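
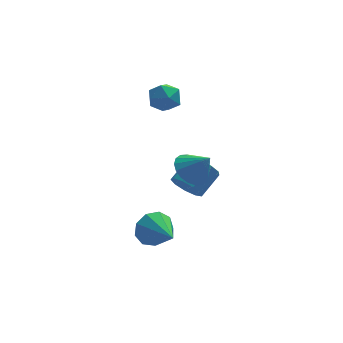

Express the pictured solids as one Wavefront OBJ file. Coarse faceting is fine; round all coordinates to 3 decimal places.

v -0.398 -3.167 0.484
v 0.041 -3.893 -0.168
v 0.438 -3.713 1.656
v 0.338 -3.522 -0.207
v 0.488 -3.082 -0.109
v 0.464 -2.658 0.106
v 0.268 -2.334 0.396
v -0.059 -2.176 0.704
v -0.454 -2.214 0.968
v -0.837 -2.441 1.136
v -1.134 -2.811 1.175
v -1.285 -3.252 1.077
v -1.26 -3.676 0.862
v -1.065 -3.999 0.572
v -0.737 -4.158 0.264
v -0.343 -4.12 0
v -1.698 2.454 2.911
v -1.072 2.718 2.164
v -0.868 1.062 3.116
v -0.242 1.326 2.369
v -0.225 1.831 3.243
v -0.739 2.691 3.117
v -1.201 1.089 2.163
v -1.715 1.949 2.037
v -0.766 1.874 1.702
v -0.162 2.332 2.369
v -1.778 1.448 2.911
v -1.174 1.906 3.578
v -2.282 -3.007 -3.922
v -1.941 -2.559 -2.977
v -1.598 -4.933 -3.258
v -2.654 -2.79 -2.91
v -3.193 -3.122 -3.317
v -3.306 -3.4 -4.007
v -2.94 -3.494 -4.657
v -2.266 -3.36 -4.964
v -1.6 -3.061 -4.783
v -1.253 -2.736 -4.199
v -1.388 -2.538 -3.486
v -0.211 -0.518 -2.771
v 0.531 -0.872 -3.305
v 1.612 0.064 -2.423
v 0.871 0.418 -1.889
v 0.286 -0.317 -3.592
v 1.367 0.618 -2.71
v -0.191 0.143 -3.495
v 0.89 1.078 -2.612
v -0.678 0.294 -3.059
v 0.403 1.23 -2.177
v -0.946 0.065 -2.489
v 0.135 1.001 -1.606
v -0.87 -0.436 -2.05
v 0.212 0.499 -1.168
v -0.485 -0.976 -1.949
v 0.596 -0.04 -1.067
v 0.028 -1.301 -2.233
v 1.109 -0.366 -1.35
v 0.429 -1.26 -2.768
v 1.51 -0.325 -1.886
f 2 1 4
f 2 4 3
f 4 1 5
f 4 5 3
f 5 1 6
f 5 6 3
f 6 1 7
f 6 7 3
f 7 1 8
f 7 8 3
f 8 1 9
f 8 9 3
f 9 1 10
f 9 10 3
f 10 1 11
f 10 11 3
f 11 1 12
f 11 12 3
f 12 1 13
f 12 13 3
f 13 1 14
f 13 14 3
f 14 1 15
f 14 15 3
f 15 1 16
f 15 16 3
f 16 1 2
f 16 2 3
f 17 28 22
f 17 22 18
f 17 18 24
f 17 24 27
f 17 27 28
f 18 22 26
f 22 28 21
f 28 27 19
f 27 24 23
f 24 18 25
f 20 26 21
f 20 21 19
f 20 19 23
f 20 23 25
f 20 25 26
f 21 26 22
f 19 21 28
f 23 19 27
f 25 23 24
f 26 25 18
f 30 29 32
f 30 32 31
f 32 29 33
f 32 33 31
f 33 29 34
f 33 34 31
f 34 29 35
f 34 35 31
f 35 29 36
f 35 36 31
f 36 29 37
f 36 37 31
f 37 29 38
f 37 38 31
f 38 29 39
f 38 39 31
f 39 29 30
f 39 30 31
f 41 40 44
f 41 44 42
f 42 44 45
f 42 45 43
f 44 40 46
f 44 46 45
f 45 46 47
f 45 47 43
f 46 40 48
f 46 48 47
f 47 48 49
f 47 49 43
f 48 40 50
f 48 50 49
f 49 50 51
f 49 51 43
f 50 40 52
f 50 52 51
f 51 52 53
f 51 53 43
f 52 40 54
f 52 54 53
f 53 54 55
f 53 55 43
f 54 40 56
f 54 56 55
f 55 56 57
f 55 57 43
f 56 40 58
f 56 58 57
f 57 58 59
f 57 59 43
f 58 40 41
f 58 41 59
f 59 41 42
f 59 42 43



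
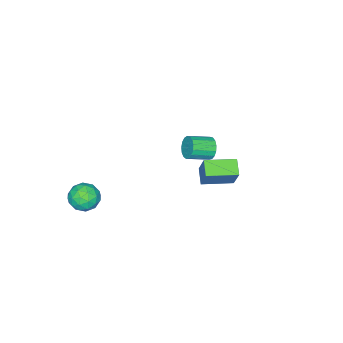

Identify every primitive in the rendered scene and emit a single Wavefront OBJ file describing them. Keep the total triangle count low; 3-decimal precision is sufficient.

v 3.298 -2.833 -3.215
v 3.776 -3.455 -2.649
v 2.524 -4.025 -3.871
v 3.002 -4.647 -3.305
v 2.351 -4.044 -2.919
v 2.829 -3.307 -2.514
v 3.471 -4.173 -4.006
v 3.949 -3.436 -3.601
v 3.883 -4.283 -3.138
v 3.191 -4.203 -2.466
v 3.109 -3.277 -4.054
v 2.417 -3.197 -3.382
v 3.605 -3.039 -2.874
v 2.695 -4.441 -3.646
v 2.313 -4.087 -3.419
v 2.594 -4.452 -3.086
v 3.048 -2.953 -2.795
v 3.33 -3.318 -2.462
v 2.492 -3.665 -2.621
v 2.97 -4.162 -4.058
v 3.252 -4.527 -3.725
v 3.706 -3.028 -3.434
v 3.987 -3.393 -3.101
v 3.808 -3.815 -3.899
v 3.949 -3.891 -2.829
v 3.494 -4.592 -3.215
v 3.769 -4.313 -3.627
v 4.05 -3.88 -3.389
v 3.542 -3.845 -2.434
v 3.087 -4.545 -2.82
v 2.705 -4.191 -2.593
v 2.986 -3.758 -2.355
v 3.605 -4.331 -2.722
v 3.213 -2.935 -3.7
v 2.758 -3.635 -4.086
v 3.314 -3.722 -4.165
v 3.595 -3.289 -3.927
v 2.806 -2.888 -3.305
v 2.351 -3.589 -3.691
v 2.25 -3.6 -3.131
v 2.531 -3.167 -2.893
v 2.695 -3.149 -3.798
v 0.064 1.639 0.023
v 0.506 2.277 1.456
v -1.192 2.862 -0.134
v -0.749 3.5 1.299
v 0.729 2.26 -0.459
v 1.172 2.898 0.974
v -0.526 3.483 -0.616
v -0.084 4.121 0.817
v -4.502 -0.91 -3.133
v -4.091 -0.687 -3.733
v -2.987 -1.468 -3.266
v -3.398 -1.69 -2.667
v -4.02 -0.436 -3.48
v -2.916 -1.216 -3.014
v -4.059 -0.292 -3.148
v -2.955 -1.073 -2.682
v -4.199 -0.291 -2.813
v -3.096 -1.071 -2.346
v -4.409 -0.431 -2.551
v -3.306 -1.211 -2.084
v -4.64 -0.68 -2.422
v -3.537 -1.461 -1.955
v -4.84 -0.983 -2.456
v -3.736 -1.763 -1.99
v -4.962 -1.268 -2.646
v -3.858 -2.049 -2.179
v -4.978 -1.472 -2.947
v -3.875 -2.252 -2.48
v -4.886 -1.546 -3.291
v -3.782 -2.327 -2.824
v -4.705 -1.475 -3.598
v -3.602 -2.256 -3.132
v -4.478 -1.275 -3.8
v -3.375 -2.055 -3.333
v -4.256 -0.99 -3.848
v -3.153 -1.771 -3.381
f 1 38 17
f 38 12 41
f 17 41 6
f 38 41 17
f 1 17 13
f 17 6 18
f 13 18 2
f 17 18 13
f 1 13 22
f 13 2 23
f 22 23 8
f 13 23 22
f 1 22 34
f 22 8 37
f 34 37 11
f 22 37 34
f 1 34 38
f 34 11 42
f 38 42 12
f 34 42 38
f 2 18 29
f 18 6 32
f 29 32 10
f 18 32 29
f 6 41 19
f 41 12 40
f 19 40 5
f 41 40 19
f 12 42 39
f 42 11 35
f 39 35 3
f 42 35 39
f 11 37 36
f 37 8 24
f 36 24 7
f 37 24 36
f 8 23 28
f 23 2 25
f 28 25 9
f 23 25 28
f 4 30 16
f 30 10 31
f 16 31 5
f 30 31 16
f 4 16 14
f 16 5 15
f 14 15 3
f 16 15 14
f 4 14 21
f 14 3 20
f 21 20 7
f 14 20 21
f 4 21 26
f 21 7 27
f 26 27 9
f 21 27 26
f 4 26 30
f 26 9 33
f 30 33 10
f 26 33 30
f 5 31 19
f 31 10 32
f 19 32 6
f 31 32 19
f 3 15 39
f 15 5 40
f 39 40 12
f 15 40 39
f 7 20 36
f 20 3 35
f 36 35 11
f 20 35 36
f 9 27 28
f 27 7 24
f 28 24 8
f 27 24 28
f 10 33 29
f 33 9 25
f 29 25 2
f 33 25 29
f 44 46 43
f 47 44 43
f 43 46 45
f 45 47 43
f 44 50 46
f 48 44 47
f 48 50 44
f 46 50 45
f 49 47 45
f 45 50 49
f 49 48 47
f 50 48 49
f 52 51 55
f 52 55 53
f 53 55 56
f 53 56 54
f 55 51 57
f 55 57 56
f 56 57 58
f 56 58 54
f 57 51 59
f 57 59 58
f 58 59 60
f 58 60 54
f 59 51 61
f 59 61 60
f 60 61 62
f 60 62 54
f 61 51 63
f 61 63 62
f 62 63 64
f 62 64 54
f 63 51 65
f 63 65 64
f 64 65 66
f 64 66 54
f 65 51 67
f 65 67 66
f 66 67 68
f 66 68 54
f 67 51 69
f 67 69 68
f 68 69 70
f 68 70 54
f 69 51 71
f 69 71 70
f 70 71 72
f 70 72 54
f 71 51 73
f 71 73 72
f 72 73 74
f 72 74 54
f 73 51 75
f 73 75 74
f 74 75 76
f 74 76 54
f 75 51 77
f 75 77 76
f 76 77 78
f 76 78 54
f 77 51 52
f 77 52 78
f 78 52 53
f 78 53 54



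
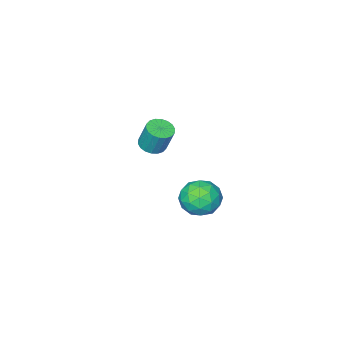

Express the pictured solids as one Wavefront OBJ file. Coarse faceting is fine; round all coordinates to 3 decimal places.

v -2.233 -3.008 -3.062
v -1.672 -3.286 -2.927
v -1.727 -2.79 -1.683
v -2.287 -2.512 -1.818
v -1.594 -3.03 -3.025
v -1.649 -2.534 -1.781
v -1.643 -2.77 -3.131
v -1.697 -2.274 -1.887
v -1.808 -2.557 -3.223
v -1.862 -2.061 -1.979
v -2.057 -2.434 -3.283
v -2.112 -1.938 -2.04
v -2.342 -2.424 -3.3
v -2.396 -1.928 -2.056
v -2.604 -2.53 -3.269
v -2.659 -2.034 -2.025
v -2.793 -2.73 -3.197
v -2.848 -2.234 -1.953
v -2.871 -2.986 -3.099
v -2.926 -2.49 -1.855
v -2.823 -3.246 -2.993
v -2.877 -2.75 -1.749
v -2.658 -3.459 -2.901
v -2.712 -2.963 -1.657
v -2.408 -3.582 -2.84
v -2.463 -3.086 -1.597
v -2.124 -3.592 -2.824
v -2.178 -3.096 -1.58
v -1.861 -3.486 -2.855
v -1.916 -2.99 -1.611
v -1.047 2.181 -2.641
v -0.546 2.772 -3.166
v 0.066 2.148 -1.614
v 0.567 2.739 -2.139
v -0.211 3.037 -1.713
v -0.899 3.057 -2.347
v 0.419 1.863 -2.433
v -0.269 1.883 -3.067
v 0.36 2.575 -3.037
v -0.029 3.301 -2.592
v -0.451 1.619 -2.188
v -0.84 2.345 -1.743
v -0.894 2.479 -2.993
v 0.414 2.441 -1.787
v -0.043 2.616 -1.536
v 0.251 2.963 -1.844
v -1.101 2.647 -2.512
v -0.807 2.994 -2.821
v -0.61 3.15 -1.967
v 0.327 1.926 -1.959
v 0.621 2.273 -2.268
v -0.731 1.957 -2.936
v -0.437 2.304 -3.244
v 0.13 1.77 -2.813
v -0.067 2.711 -3.226
v 0.587 2.692 -2.623
v 0.5 2.177 -2.795
v 0.096 2.189 -3.168
v -0.295 3.138 -2.964
v 0.359 3.118 -2.361
v -0.099 3.293 -2.111
v -0.503 3.305 -2.483
v 0.237 3.022 -2.889
v -0.839 1.802 -2.419
v -0.185 1.782 -1.816
v 0.023 1.615 -2.297
v -0.381 1.627 -2.669
v -1.067 2.228 -2.157
v -0.413 2.209 -1.554
v -0.576 2.731 -1.612
v -0.98 2.743 -1.985
v -0.717 1.898 -1.891
f 2 1 5
f 2 5 3
f 3 5 6
f 3 6 4
f 5 1 7
f 5 7 6
f 6 7 8
f 6 8 4
f 7 1 9
f 7 9 8
f 8 9 10
f 8 10 4
f 9 1 11
f 9 11 10
f 10 11 12
f 10 12 4
f 11 1 13
f 11 13 12
f 12 13 14
f 12 14 4
f 13 1 15
f 13 15 14
f 14 15 16
f 14 16 4
f 15 1 17
f 15 17 16
f 16 17 18
f 16 18 4
f 17 1 19
f 17 19 18
f 18 19 20
f 18 20 4
f 19 1 21
f 19 21 20
f 20 21 22
f 20 22 4
f 21 1 23
f 21 23 22
f 22 23 24
f 22 24 4
f 23 1 25
f 23 25 24
f 24 25 26
f 24 26 4
f 25 1 27
f 25 27 26
f 26 27 28
f 26 28 4
f 27 1 29
f 27 29 28
f 28 29 30
f 28 30 4
f 29 1 2
f 29 2 30
f 30 2 3
f 30 3 4
f 31 68 47
f 68 42 71
f 47 71 36
f 68 71 47
f 31 47 43
f 47 36 48
f 43 48 32
f 47 48 43
f 31 43 52
f 43 32 53
f 52 53 38
f 43 53 52
f 31 52 64
f 52 38 67
f 64 67 41
f 52 67 64
f 31 64 68
f 64 41 72
f 68 72 42
f 64 72 68
f 32 48 59
f 48 36 62
f 59 62 40
f 48 62 59
f 36 71 49
f 71 42 70
f 49 70 35
f 71 70 49
f 42 72 69
f 72 41 65
f 69 65 33
f 72 65 69
f 41 67 66
f 67 38 54
f 66 54 37
f 67 54 66
f 38 53 58
f 53 32 55
f 58 55 39
f 53 55 58
f 34 60 46
f 60 40 61
f 46 61 35
f 60 61 46
f 34 46 44
f 46 35 45
f 44 45 33
f 46 45 44
f 34 44 51
f 44 33 50
f 51 50 37
f 44 50 51
f 34 51 56
f 51 37 57
f 56 57 39
f 51 57 56
f 34 56 60
f 56 39 63
f 60 63 40
f 56 63 60
f 35 61 49
f 61 40 62
f 49 62 36
f 61 62 49
f 33 45 69
f 45 35 70
f 69 70 42
f 45 70 69
f 37 50 66
f 50 33 65
f 66 65 41
f 50 65 66
f 39 57 58
f 57 37 54
f 58 54 38
f 57 54 58
f 40 63 59
f 63 39 55
f 59 55 32
f 63 55 59



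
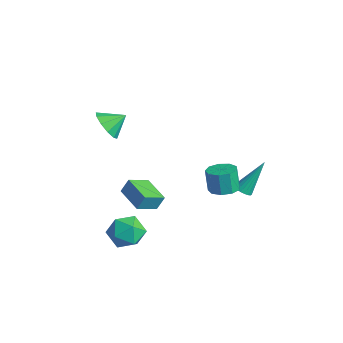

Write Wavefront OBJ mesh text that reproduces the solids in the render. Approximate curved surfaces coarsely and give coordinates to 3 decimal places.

v 2.27 2.92 -1.887
v 2.772 3.066 -2.024
v 2.37 4.18 -0.173
v 2.648 3.221 -2.13
v 2.459 3.323 -2.194
v 2.237 3.356 -2.205
v 2.021 3.313 -2.162
v 1.848 3.203 -2.07
v 1.748 3.043 -1.948
v 1.738 2.863 -1.815
v 1.821 2.692 -1.694
v 1.981 2.561 -1.607
v 2.191 2.492 -1.568
v 2.415 2.497 -1.585
v 2.614 2.575 -1.654
v 2.753 2.713 -1.763
v 2.809 2.887 -1.894
v 1.54 -2.94 -3.964
v 2.165 -3.476 -3.261
v 0.155 -3.184 -2.919
v 0.78 -3.72 -2.216
v 0.911 -2.654 -2.354
v 1.767 -2.503 -2.999
v 0.553 -4.157 -3.181
v 1.409 -4.006 -3.826
v 1.555 -4.228 -2.776
v 1.776 -3.299 -2.265
v 0.544 -3.361 -3.915
v 0.765 -2.432 -3.404
v -1.668 -1.909 -2.524
v -1.536 -1.507 -1.718
v -1.715 -0.698 -3.119
v -1.584 -0.297 -2.313
v -0.016 -1.963 -2.767
v 0.115 -1.562 -1.961
v -0.064 -0.753 -3.362
v 0.068 -0.351 -2.556
v -1.146 -2.97 3.384
v -0.515 -2.753 2.708
v -0.814 -2.03 3.996
v -1.022 -2.488 2.575
v -1.576 -2.406 2.751
v -1.966 -2.54 3.169
v -2.043 -2.839 3.669
v -1.777 -3.187 4.06
v -1.271 -3.452 4.193
v -0.717 -3.534 4.017
v -0.327 -3.4 3.599
v -0.25 -3.102 3.099
v 2.497 1.631 -1.053
v 3.14 2.115 -0.897
v 2.806 2.153 0.369
v 2.163 1.669 0.213
v 2.692 2.427 -1.025
v 2.358 2.465 0.241
v 2.153 2.367 -1.166
v 1.818 2.404 0.1
v 1.774 1.962 -1.254
v 1.44 1.999 0.012
v 1.734 1.403 -1.248
v 1.4 1.44 0.018
v 2.051 0.95 -1.151
v 1.717 0.987 0.115
v 2.577 0.817 -1.008
v 2.242 0.854 0.258
v 3.065 1.064 -0.886
v 2.731 1.101 0.38
v 3.288 1.577 -0.843
v 2.954 1.614 0.423
f 2 1 4
f 2 4 3
f 4 1 5
f 4 5 3
f 5 1 6
f 5 6 3
f 6 1 7
f 6 7 3
f 7 1 8
f 7 8 3
f 8 1 9
f 8 9 3
f 9 1 10
f 9 10 3
f 10 1 11
f 10 11 3
f 11 1 12
f 11 12 3
f 12 1 13
f 12 13 3
f 13 1 14
f 13 14 3
f 14 1 15
f 14 15 3
f 15 1 16
f 15 16 3
f 16 1 17
f 16 17 3
f 17 1 2
f 17 2 3
f 18 29 23
f 18 23 19
f 18 19 25
f 18 25 28
f 18 28 29
f 19 23 27
f 23 29 22
f 29 28 20
f 28 25 24
f 25 19 26
f 21 27 22
f 21 22 20
f 21 20 24
f 21 24 26
f 21 26 27
f 22 27 23
f 20 22 29
f 24 20 28
f 26 24 25
f 27 26 19
f 31 33 30
f 34 31 30
f 30 33 32
f 32 34 30
f 31 37 33
f 35 31 34
f 35 37 31
f 33 37 32
f 36 34 32
f 32 37 36
f 36 35 34
f 37 35 36
f 39 38 41
f 39 41 40
f 41 38 42
f 41 42 40
f 42 38 43
f 42 43 40
f 43 38 44
f 43 44 40
f 44 38 45
f 44 45 40
f 45 38 46
f 45 46 40
f 46 38 47
f 46 47 40
f 47 38 48
f 47 48 40
f 48 38 49
f 48 49 40
f 49 38 39
f 49 39 40
f 51 50 54
f 51 54 52
f 52 54 55
f 52 55 53
f 54 50 56
f 54 56 55
f 55 56 57
f 55 57 53
f 56 50 58
f 56 58 57
f 57 58 59
f 57 59 53
f 58 50 60
f 58 60 59
f 59 60 61
f 59 61 53
f 60 50 62
f 60 62 61
f 61 62 63
f 61 63 53
f 62 50 64
f 62 64 63
f 63 64 65
f 63 65 53
f 64 50 66
f 64 66 65
f 65 66 67
f 65 67 53
f 66 50 68
f 66 68 67
f 67 68 69
f 67 69 53
f 68 50 51
f 68 51 69
f 69 51 52
f 69 52 53



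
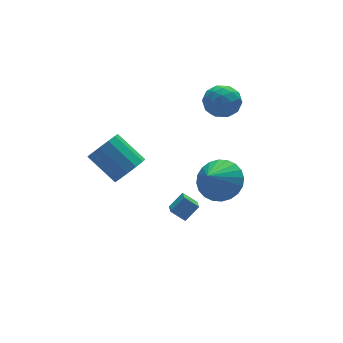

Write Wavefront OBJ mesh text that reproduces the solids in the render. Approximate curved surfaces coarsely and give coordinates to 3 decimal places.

v -1.325 1.639 1.008
v -0.744 2.187 0.717
v -1.395 3.409 1.72
v -1.975 2.861 2.012
v -1.123 2.224 0.426
v -1.774 3.447 1.429
v -1.566 2.076 0.32
v -2.216 3.298 1.324
v -1.932 1.788 0.433
v -2.583 3.01 1.436
v -2.105 1.453 0.728
v -2.756 2.676 1.731
v -2.031 1.178 1.112
v -2.682 2.4 2.116
v -1.732 1.048 1.464
v -2.383 2.27 2.467
v -1.304 1.106 1.67
v -1.955 2.328 2.674
v -0.883 1.334 1.667
v -1.533 2.556 2.67
v -0.601 1.658 1.454
v -1.252 2.88 2.458
v -0.55 1.976 1.1
v -1.2 3.198 2.104
v 2.339 0.524 -0.273
v 3.12 -0.121 0.07
v 1.401 -0.024 0.833
v 3.191 0.221 0.299
v 3.131 0.609 0.441
v 2.951 0.984 0.474
v 2.678 1.289 0.394
v 2.353 1.478 0.212
v 2.026 1.521 -0.044
v 1.746 1.413 -0.334
v 1.557 1.169 -0.616
v 1.487 0.828 -0.845
v 1.546 0.44 -0.987
v 1.726 0.064 -1.02
v 2 -0.241 -0.94
v 2.325 -0.429 -0.758
v 2.652 -0.473 -0.502
v 2.931 -0.365 -0.212
v 3.371 3.107 3.583
v 3.805 3 2.809
v 3.035 1.7 3.591
v 3.469 1.593 2.817
v 3.926 1.772 3.564
v 4.133 2.641 3.559
v 2.707 2.059 2.841
v 2.914 2.928 2.836
v 3.394 2.352 2.35
v 4.148 2.174 2.797
v 2.692 2.526 3.603
v 3.446 2.348 4.05
v 3.617 3.177 3.196
v 3.223 1.523 3.204
v 3.491 1.628 3.643
v 3.746 1.565 3.189
v 3.81 2.966 3.637
v 4.065 2.903 3.182
v 4.136 2.181 3.625
v 2.775 1.797 3.218
v 3.03 1.734 2.763
v 3.094 3.135 3.211
v 3.349 3.072 2.757
v 2.704 2.519 2.775
v 3.631 2.733 2.471
v 3.434 1.906 2.475
v 2.986 2.18 2.489
v 3.108 2.691 2.487
v 4.074 2.628 2.734
v 3.877 1.802 2.738
v 4.145 1.907 3.177
v 4.267 2.418 3.175
v 3.833 2.248 2.464
v 2.963 2.898 3.662
v 2.766 2.072 3.666
v 2.573 2.282 3.225
v 2.695 2.793 3.223
v 3.406 2.794 3.925
v 3.209 1.967 3.929
v 3.732 2.009 3.913
v 3.854 2.52 3.911
v 3.007 2.452 3.936
v 0.86 0.847 -2.648
v 0.38 1.284 -2.163
v 1.147 1.529 -2.978
v 0.667 1.965 -2.493
v 1.533 0.875 -2.007
v 1.053 1.311 -1.522
v 1.82 1.556 -2.337
v 1.34 1.993 -1.852
f 2 1 5
f 2 5 3
f 3 5 6
f 3 6 4
f 5 1 7
f 5 7 6
f 6 7 8
f 6 8 4
f 7 1 9
f 7 9 8
f 8 9 10
f 8 10 4
f 9 1 11
f 9 11 10
f 10 11 12
f 10 12 4
f 11 1 13
f 11 13 12
f 12 13 14
f 12 14 4
f 13 1 15
f 13 15 14
f 14 15 16
f 14 16 4
f 15 1 17
f 15 17 16
f 16 17 18
f 16 18 4
f 17 1 19
f 17 19 18
f 18 19 20
f 18 20 4
f 19 1 21
f 19 21 20
f 20 21 22
f 20 22 4
f 21 1 23
f 21 23 22
f 22 23 24
f 22 24 4
f 23 1 2
f 23 2 24
f 24 2 3
f 24 3 4
f 26 25 28
f 26 28 27
f 28 25 29
f 28 29 27
f 29 25 30
f 29 30 27
f 30 25 31
f 30 31 27
f 31 25 32
f 31 32 27
f 32 25 33
f 32 33 27
f 33 25 34
f 33 34 27
f 34 25 35
f 34 35 27
f 35 25 36
f 35 36 27
f 36 25 37
f 36 37 27
f 37 25 38
f 37 38 27
f 38 25 39
f 38 39 27
f 39 25 40
f 39 40 27
f 40 25 41
f 40 41 27
f 41 25 42
f 41 42 27
f 42 25 26
f 42 26 27
f 43 80 59
f 80 54 83
f 59 83 48
f 80 83 59
f 43 59 55
f 59 48 60
f 55 60 44
f 59 60 55
f 43 55 64
f 55 44 65
f 64 65 50
f 55 65 64
f 43 64 76
f 64 50 79
f 76 79 53
f 64 79 76
f 43 76 80
f 76 53 84
f 80 84 54
f 76 84 80
f 44 60 71
f 60 48 74
f 71 74 52
f 60 74 71
f 48 83 61
f 83 54 82
f 61 82 47
f 83 82 61
f 54 84 81
f 84 53 77
f 81 77 45
f 84 77 81
f 53 79 78
f 79 50 66
f 78 66 49
f 79 66 78
f 50 65 70
f 65 44 67
f 70 67 51
f 65 67 70
f 46 72 58
f 72 52 73
f 58 73 47
f 72 73 58
f 46 58 56
f 58 47 57
f 56 57 45
f 58 57 56
f 46 56 63
f 56 45 62
f 63 62 49
f 56 62 63
f 46 63 68
f 63 49 69
f 68 69 51
f 63 69 68
f 46 68 72
f 68 51 75
f 72 75 52
f 68 75 72
f 47 73 61
f 73 52 74
f 61 74 48
f 73 74 61
f 45 57 81
f 57 47 82
f 81 82 54
f 57 82 81
f 49 62 78
f 62 45 77
f 78 77 53
f 62 77 78
f 51 69 70
f 69 49 66
f 70 66 50
f 69 66 70
f 52 75 71
f 75 51 67
f 71 67 44
f 75 67 71
f 86 88 85
f 89 86 85
f 85 88 87
f 87 89 85
f 86 92 88
f 90 86 89
f 90 92 86
f 88 92 87
f 91 89 87
f 87 92 91
f 91 90 89
f 92 90 91



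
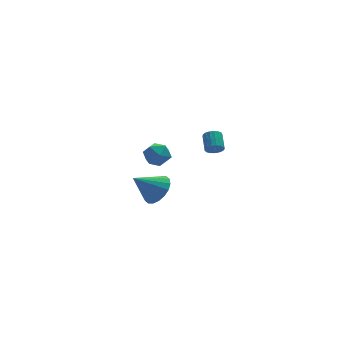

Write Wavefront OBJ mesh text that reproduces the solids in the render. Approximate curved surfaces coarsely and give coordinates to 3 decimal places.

v 2.243 -3.421 3.143
v 2.723 -3.383 2.921
v 2.897 -2.46 3.456
v 2.417 -2.499 3.677
v 2.571 -3.26 2.759
v 2.745 -2.338 3.293
v 2.344 -3.174 2.684
v 2.518 -2.252 3.219
v 2.094 -3.145 2.715
v 2.268 -2.223 3.25
v 1.878 -3.179 2.844
v 2.052 -2.257 3.379
v 1.746 -3.269 3.041
v 1.919 -2.347 3.576
v 1.728 -3.393 3.261
v 1.901 -2.471 3.796
v 1.827 -3.524 3.455
v 2.001 -2.602 3.989
v 2.022 -3.631 3.576
v 2.196 -2.709 4.111
v 2.268 -3.69 3.598
v 2.442 -2.768 4.133
v 2.508 -3.688 3.516
v 2.682 -2.766 4.051
v 2.687 -3.624 3.349
v 2.861 -2.702 3.883
v 2.765 -3.514 3.134
v 2.938 -2.592 3.668
v 1.123 3.535 -4.288
v 1.749 3.014 -3.564
v -0.303 3.565 -3.032
v 1.842 3.481 -3.47
v 1.792 3.958 -3.538
v 1.609 4.352 -3.755
v 1.33 4.584 -4.077
v 1.01 4.609 -4.441
v 0.713 4.42 -4.774
v 0.496 4.057 -5.011
v 0.404 3.59 -5.105
v 0.454 3.112 -5.037
v 0.636 2.718 -4.821
v 0.915 2.486 -4.499
v 1.235 2.462 -4.135
v 1.533 2.65 -3.801
v 0.541 4.417 -1.516
v 1.304 4.668 -1.953
v 1.176 3.132 -1.147
v 1.939 3.383 -1.584
v 1.692 3.808 -0.812
v 1.3 4.603 -1.041
v 1.18 3.197 -2.059
v 0.788 3.992 -2.288
v 1.699 3.914 -2.289
v 2.016 4.292 -1.518
v 0.464 3.508 -1.582
v 0.781 3.886 -0.811
f 2 1 5
f 2 5 3
f 3 5 6
f 3 6 4
f 5 1 7
f 5 7 6
f 6 7 8
f 6 8 4
f 7 1 9
f 7 9 8
f 8 9 10
f 8 10 4
f 9 1 11
f 9 11 10
f 10 11 12
f 10 12 4
f 11 1 13
f 11 13 12
f 12 13 14
f 12 14 4
f 13 1 15
f 13 15 14
f 14 15 16
f 14 16 4
f 15 1 17
f 15 17 16
f 16 17 18
f 16 18 4
f 17 1 19
f 17 19 18
f 18 19 20
f 18 20 4
f 19 1 21
f 19 21 20
f 20 21 22
f 20 22 4
f 21 1 23
f 21 23 22
f 22 23 24
f 22 24 4
f 23 1 25
f 23 25 24
f 24 25 26
f 24 26 4
f 25 1 27
f 25 27 26
f 26 27 28
f 26 28 4
f 27 1 2
f 27 2 28
f 28 2 3
f 28 3 4
f 30 29 32
f 30 32 31
f 32 29 33
f 32 33 31
f 33 29 34
f 33 34 31
f 34 29 35
f 34 35 31
f 35 29 36
f 35 36 31
f 36 29 37
f 36 37 31
f 37 29 38
f 37 38 31
f 38 29 39
f 38 39 31
f 39 29 40
f 39 40 31
f 40 29 41
f 40 41 31
f 41 29 42
f 41 42 31
f 42 29 43
f 42 43 31
f 43 29 44
f 43 44 31
f 44 29 30
f 44 30 31
f 45 56 50
f 45 50 46
f 45 46 52
f 45 52 55
f 45 55 56
f 46 50 54
f 50 56 49
f 56 55 47
f 55 52 51
f 52 46 53
f 48 54 49
f 48 49 47
f 48 47 51
f 48 51 53
f 48 53 54
f 49 54 50
f 47 49 56
f 51 47 55
f 53 51 52
f 54 53 46



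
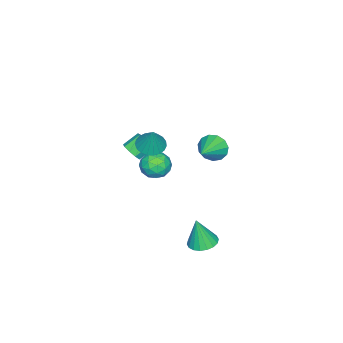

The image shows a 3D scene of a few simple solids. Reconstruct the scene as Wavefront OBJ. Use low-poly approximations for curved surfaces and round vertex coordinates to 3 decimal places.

v 0.565 4.129 -4.212
v 1.382 4.027 -4.32
v 0.755 3.831 -2.488
v 1.352 4.389 -4.254
v 1.166 4.7 -4.18
v 0.862 4.897 -4.112
v 0.498 4.943 -4.064
v 0.148 4.827 -4.046
v -0.12 4.573 -4.06
v -0.252 4.231 -4.105
v -0.222 3.868 -4.17
v -0.036 3.558 -4.244
v 0.268 3.36 -4.312
v 0.632 3.315 -4.36
v 0.982 3.431 -4.379
v 1.25 3.685 -4.364
v 0.502 -0.008 1.294
v 0.787 -0.261 1.808
v 0.123 0.235 2.42
v -0.162 0.488 1.906
v 0.976 0.12 1.704
v 0.313 0.616 2.316
v 0.943 0.441 1.408
v 0.28 0.937 2.02
v 0.704 0.552 1.059
v 0.041 1.048 1.671
v 0.37 0.401 0.82
v -0.293 0.897 1.432
v 0.098 0.058 0.802
v -0.566 0.555 1.414
v 0.014 -0.315 1.015
v -0.649 0.181 1.627
v 0.159 -0.545 1.358
v -0.504 -0.048 1.97
v 0.464 -0.524 1.672
v -0.199 -0.027 2.283
v 1.171 1.482 2.883
v 1.823 1.049 2.779
v 1.649 1.878 4.237
v 1.916 1.342 2.661
v 1.88 1.658 2.581
v 1.721 1.944 2.554
v 1.467 2.151 2.583
v 1.162 2.241 2.664
v 0.858 2.201 2.783
v 0.609 2.036 2.919
v 0.457 1.776 3.049
v 0.428 1.464 3.15
v 0.528 1.156 3.205
v 0.738 0.904 3.204
v 1.024 0.753 3.147
v 1.335 0.727 3.045
v 1.618 0.832 2.915
v -2.235 0.371 -2.244
v -1.806 -0.252 -1.712
v -3.474 -0.468 -2.228
v -3.045 -1.091 -1.696
v -3.259 -0.259 -1.353
v -2.493 0.26 -1.363
v -2.787 -0.98 -2.577
v -2.021 -0.461 -2.587
v -2.147 -1.087 -1.918
v -2.439 -0.642 -1.161
v -2.841 -0.078 -2.779
v -3.133 0.367 -2.022
v -1.911 0.133 -1.979
v -3.369 -0.853 -1.961
v -3.494 -0.364 -1.759
v -3.242 -0.731 -1.446
v -2.315 0.434 -1.774
v -2.063 0.068 -1.461
v -2.918 0.064 -1.25
v -3.217 -0.788 -2.479
v -2.965 -1.154 -2.166
v -2.038 0.011 -2.494
v -1.786 -0.356 -2.181
v -2.362 -0.784 -2.69
v -1.86 -0.724 -1.787
v -2.588 -1.217 -1.778
v -2.437 -1.152 -2.296
v -1.986 -0.847 -2.302
v -2.031 -0.462 -1.343
v -2.76 -0.956 -1.333
v -2.886 -0.466 -1.132
v -2.435 -0.161 -1.137
v -2.232 -0.953 -1.464
v -2.52 0.236 -2.607
v -3.249 -0.258 -2.597
v -2.845 -0.559 -2.803
v -2.394 -0.254 -2.808
v -2.692 0.497 -2.162
v -3.42 0.004 -2.153
v -3.294 0.127 -1.638
v -2.843 0.432 -1.644
v -3.048 0.233 -2.476
v -2.637 3.045 0.625
v -2.333 2.707 -0.106
v -1.023 3.175 1.235
v -2.346 3.187 -0.172
v -2.452 3.621 0.014
v -2.616 3.873 0.394
v -2.787 3.862 0.847
v -2.91 3.592 1.23
v -2.946 3.147 1.42
v -2.884 2.671 1.358
v -2.744 2.313 1.063
v -2.569 2.188 0.629
v -2.416 2.335 0.193
f 2 1 4
f 2 4 3
f 4 1 5
f 4 5 3
f 5 1 6
f 5 6 3
f 6 1 7
f 6 7 3
f 7 1 8
f 7 8 3
f 8 1 9
f 8 9 3
f 9 1 10
f 9 10 3
f 10 1 11
f 10 11 3
f 11 1 12
f 11 12 3
f 12 1 13
f 12 13 3
f 13 1 14
f 13 14 3
f 14 1 15
f 14 15 3
f 15 1 16
f 15 16 3
f 16 1 2
f 16 2 3
f 18 17 21
f 18 21 19
f 19 21 22
f 19 22 20
f 21 17 23
f 21 23 22
f 22 23 24
f 22 24 20
f 23 17 25
f 23 25 24
f 24 25 26
f 24 26 20
f 25 17 27
f 25 27 26
f 26 27 28
f 26 28 20
f 27 17 29
f 27 29 28
f 28 29 30
f 28 30 20
f 29 17 31
f 29 31 30
f 30 31 32
f 30 32 20
f 31 17 33
f 31 33 32
f 32 33 34
f 32 34 20
f 33 17 35
f 33 35 34
f 34 35 36
f 34 36 20
f 35 17 18
f 35 18 36
f 36 18 19
f 36 19 20
f 38 37 40
f 38 40 39
f 40 37 41
f 40 41 39
f 41 37 42
f 41 42 39
f 42 37 43
f 42 43 39
f 43 37 44
f 43 44 39
f 44 37 45
f 44 45 39
f 45 37 46
f 45 46 39
f 46 37 47
f 46 47 39
f 47 37 48
f 47 48 39
f 48 37 49
f 48 49 39
f 49 37 50
f 49 50 39
f 50 37 51
f 50 51 39
f 51 37 52
f 51 52 39
f 52 37 53
f 52 53 39
f 53 37 38
f 53 38 39
f 54 91 70
f 91 65 94
f 70 94 59
f 91 94 70
f 54 70 66
f 70 59 71
f 66 71 55
f 70 71 66
f 54 66 75
f 66 55 76
f 75 76 61
f 66 76 75
f 54 75 87
f 75 61 90
f 87 90 64
f 75 90 87
f 54 87 91
f 87 64 95
f 91 95 65
f 87 95 91
f 55 71 82
f 71 59 85
f 82 85 63
f 71 85 82
f 59 94 72
f 94 65 93
f 72 93 58
f 94 93 72
f 65 95 92
f 95 64 88
f 92 88 56
f 95 88 92
f 64 90 89
f 90 61 77
f 89 77 60
f 90 77 89
f 61 76 81
f 76 55 78
f 81 78 62
f 76 78 81
f 57 83 69
f 83 63 84
f 69 84 58
f 83 84 69
f 57 69 67
f 69 58 68
f 67 68 56
f 69 68 67
f 57 67 74
f 67 56 73
f 74 73 60
f 67 73 74
f 57 74 79
f 74 60 80
f 79 80 62
f 74 80 79
f 57 79 83
f 79 62 86
f 83 86 63
f 79 86 83
f 58 84 72
f 84 63 85
f 72 85 59
f 84 85 72
f 56 68 92
f 68 58 93
f 92 93 65
f 68 93 92
f 60 73 89
f 73 56 88
f 89 88 64
f 73 88 89
f 62 80 81
f 80 60 77
f 81 77 61
f 80 77 81
f 63 86 82
f 86 62 78
f 82 78 55
f 86 78 82
f 97 96 99
f 97 99 98
f 99 96 100
f 99 100 98
f 100 96 101
f 100 101 98
f 101 96 102
f 101 102 98
f 102 96 103
f 102 103 98
f 103 96 104
f 103 104 98
f 104 96 105
f 104 105 98
f 105 96 106
f 105 106 98
f 106 96 107
f 106 107 98
f 107 96 108
f 107 108 98
f 108 96 97
f 108 97 98



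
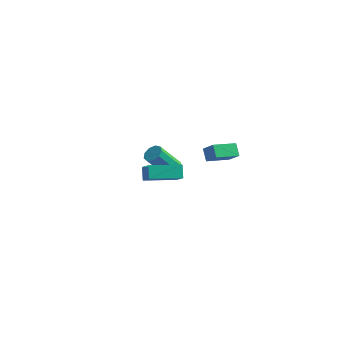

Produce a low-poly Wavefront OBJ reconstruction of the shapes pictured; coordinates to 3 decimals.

v 0.449 3.378 -3.969
v 0.776 3.769 -3.634
v -0.222 3.233 -2.035
v -0.549 2.842 -2.371
v 0.436 3.959 -3.783
v -0.563 3.423 -2.184
v 0.102 3.877 -4.019
v -0.897 3.341 -2.42
v -0.07 3.562 -4.232
v -1.068 3.026 -2.633
v 0.002 3.16 -4.322
v -0.997 2.624 -2.723
v 0.283 2.861 -4.247
v -0.716 2.325 -2.648
v 0.641 2.804 -4.042
v -0.357 2.268 -2.443
v 0.91 3.015 -3.803
v -0.088 2.479 -2.204
v 0.964 3.396 -3.642
v -0.035 2.86 -2.043
v 3.051 2.894 -1.896
v 2.709 3.472 -1.375
v 2.41 3.164 -2.615
v 2.068 3.742 -2.094
v 4.072 3.958 -2.406
v 3.73 4.536 -1.885
v 3.431 4.228 -3.125
v 3.089 4.806 -2.604
v 0.838 -3.487 1.131
v 1.368 -4.114 1.951
v 0.634 -2.925 1.692
v 1.164 -3.551 2.512
v 2.376 -2.609 0.808
v 2.906 -3.235 1.628
v 2.172 -2.046 1.369
v 2.702 -2.673 2.189
f 2 1 5
f 2 5 3
f 3 5 6
f 3 6 4
f 5 1 7
f 5 7 6
f 6 7 8
f 6 8 4
f 7 1 9
f 7 9 8
f 8 9 10
f 8 10 4
f 9 1 11
f 9 11 10
f 10 11 12
f 10 12 4
f 11 1 13
f 11 13 12
f 12 13 14
f 12 14 4
f 13 1 15
f 13 15 14
f 14 15 16
f 14 16 4
f 15 1 17
f 15 17 16
f 16 17 18
f 16 18 4
f 17 1 19
f 17 19 18
f 18 19 20
f 18 20 4
f 19 1 2
f 19 2 20
f 20 2 3
f 20 3 4
f 22 24 21
f 25 22 21
f 21 24 23
f 23 25 21
f 22 28 24
f 26 22 25
f 26 28 22
f 24 28 23
f 27 25 23
f 23 28 27
f 27 26 25
f 28 26 27
f 30 32 29
f 33 30 29
f 29 32 31
f 31 33 29
f 30 36 32
f 34 30 33
f 34 36 30
f 32 36 31
f 35 33 31
f 31 36 35
f 35 34 33
f 36 34 35



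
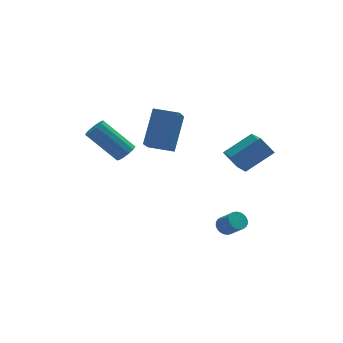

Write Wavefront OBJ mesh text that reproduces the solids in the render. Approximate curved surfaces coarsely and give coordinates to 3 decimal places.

v 2.802 -2.93 -4.069
v 3.131 -3.106 -4.43
v 3.588 -3.766 -3.693
v 3.258 -3.59 -3.331
v 3.236 -2.949 -4.355
v 3.692 -3.609 -3.617
v 3.274 -2.789 -4.235
v 3.73 -3.45 -3.498
v 3.24 -2.651 -4.091
v 3.697 -3.311 -3.353
v 3.14 -2.555 -3.943
v 3.596 -3.216 -3.205
v 2.988 -2.517 -3.814
v 3.444 -3.177 -3.076
v 2.808 -2.541 -3.724
v 3.264 -3.201 -2.986
v 2.626 -2.624 -3.686
v 3.083 -3.284 -2.949
v 2.472 -2.754 -3.707
v 2.929 -3.414 -2.97
v 2.368 -2.911 -3.783
v 2.824 -3.571 -3.045
v 2.33 -3.07 -3.902
v 2.786 -3.731 -3.165
v 2.363 -3.209 -4.047
v 2.82 -3.869 -3.309
v 2.464 -3.304 -4.195
v 2.92 -3.965 -3.457
v 2.616 -3.343 -4.324
v 3.072 -4.003 -3.586
v 2.796 -3.319 -4.414
v 3.252 -3.979 -3.676
v 2.977 -3.236 -4.451
v 3.434 -3.896 -3.714
v -1.122 1.258 -1.234
v -0.681 1.557 -0.958
v -2.078 2.222 0.55
v -2.518 1.922 0.274
v -0.818 1.772 -1.18
v -2.215 2.437 0.328
v -1.052 1.824 -1.419
v -2.448 2.489 0.089
v -1.307 1.696 -1.599
v -2.704 2.361 -0.091
v -1.504 1.429 -1.664
v -2.901 2.093 -0.155
v -1.58 1.107 -1.592
v -2.976 1.772 -0.084
v -1.51 0.833 -1.406
v -2.906 1.498 0.102
v -1.316 0.694 -1.166
v -2.713 1.359 0.342
v -1.062 0.734 -0.947
v -2.458 1.399 0.561
v -0.826 0.94 -0.82
v -2.222 1.605 0.688
v -0.684 1.247 -0.824
v -2.08 1.911 0.684
v 2.715 -2.631 0.645
v 2.782 -4.13 1.2
v 4.103 -2.249 1.511
v 4.17 -3.748 2.065
v 3.31 -2.912 -0.185
v 3.377 -4.411 0.369
v 4.698 -2.53 0.68
v 4.765 -4.029 1.235
v -0.005 1.764 -1.224
v -0.472 0.277 -0.12
v 0.644 2.844 0.506
v 0.177 1.357 1.609
v 1.183 1.283 -1.369
v 0.716 -0.204 -0.266
v 1.832 2.363 0.36
v 1.365 0.876 1.464
f 2 1 5
f 2 5 3
f 3 5 6
f 3 6 4
f 5 1 7
f 5 7 6
f 6 7 8
f 6 8 4
f 7 1 9
f 7 9 8
f 8 9 10
f 8 10 4
f 9 1 11
f 9 11 10
f 10 11 12
f 10 12 4
f 11 1 13
f 11 13 12
f 12 13 14
f 12 14 4
f 13 1 15
f 13 15 14
f 14 15 16
f 14 16 4
f 15 1 17
f 15 17 16
f 16 17 18
f 16 18 4
f 17 1 19
f 17 19 18
f 18 19 20
f 18 20 4
f 19 1 21
f 19 21 20
f 20 21 22
f 20 22 4
f 21 1 23
f 21 23 22
f 22 23 24
f 22 24 4
f 23 1 25
f 23 25 24
f 24 25 26
f 24 26 4
f 25 1 27
f 25 27 26
f 26 27 28
f 26 28 4
f 27 1 29
f 27 29 28
f 28 29 30
f 28 30 4
f 29 1 31
f 29 31 30
f 30 31 32
f 30 32 4
f 31 1 33
f 31 33 32
f 32 33 34
f 32 34 4
f 33 1 2
f 33 2 34
f 34 2 3
f 34 3 4
f 36 35 39
f 36 39 37
f 37 39 40
f 37 40 38
f 39 35 41
f 39 41 40
f 40 41 42
f 40 42 38
f 41 35 43
f 41 43 42
f 42 43 44
f 42 44 38
f 43 35 45
f 43 45 44
f 44 45 46
f 44 46 38
f 45 35 47
f 45 47 46
f 46 47 48
f 46 48 38
f 47 35 49
f 47 49 48
f 48 49 50
f 48 50 38
f 49 35 51
f 49 51 50
f 50 51 52
f 50 52 38
f 51 35 53
f 51 53 52
f 52 53 54
f 52 54 38
f 53 35 55
f 53 55 54
f 54 55 56
f 54 56 38
f 55 35 57
f 55 57 56
f 56 57 58
f 56 58 38
f 57 35 36
f 57 36 58
f 58 36 37
f 58 37 38
f 60 62 59
f 63 60 59
f 59 62 61
f 61 63 59
f 60 66 62
f 64 60 63
f 64 66 60
f 62 66 61
f 65 63 61
f 61 66 65
f 65 64 63
f 66 64 65
f 68 70 67
f 71 68 67
f 67 70 69
f 69 71 67
f 68 74 70
f 72 68 71
f 72 74 68
f 70 74 69
f 73 71 69
f 69 74 73
f 73 72 71
f 74 72 73



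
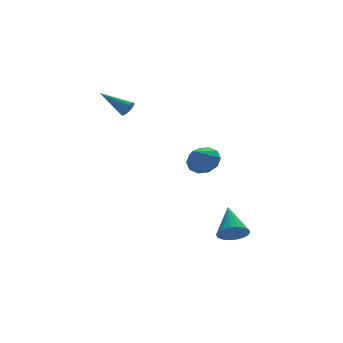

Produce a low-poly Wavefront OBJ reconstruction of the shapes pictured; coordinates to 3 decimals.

v 2.36 0.416 -0.695
v 3.172 -0.156 -0.421
v 1.42 -0.376 0.435
v 3.168 0.367 -0.058
v 2.855 0.908 0.062
v 2.354 1.262 -0.108
v 1.855 1.292 -0.502
v 1.549 0.988 -0.97
v 1.553 0.465 -1.333
v 1.865 -0.077 -1.452
v 2.367 -0.431 -1.282
v 2.866 -0.461 -0.888
v -1.349 2.504 2.996
v -1.101 2.928 2.707
v -2.551 3.836 3.924
v -1.327 2.842 2.538
v -1.559 2.666 2.491
v -1.735 2.446 2.58
v -1.807 2.241 2.78
v -1.757 2.107 3.038
v -1.597 2.079 3.285
v -1.371 2.165 3.454
v -1.14 2.341 3.501
v -0.964 2.561 3.412
v -0.892 2.766 3.212
v -0.942 2.9 2.954
v 2.089 -4.791 -4.143
v 2.462 -4.334 -4.849
v 2.431 -3.149 -2.897
v 2.066 -4.233 -4.874
v 1.675 -4.242 -4.754
v 1.366 -4.36 -4.513
v 1.2 -4.564 -4.199
v 1.21 -4.813 -3.874
v 1.394 -5.057 -3.602
v 1.716 -5.249 -3.438
v 2.112 -5.35 -3.413
v 2.504 -5.341 -3.532
v 2.813 -5.222 -3.773
v 2.979 -5.019 -4.087
v 2.969 -4.77 -4.412
v 2.784 -4.526 -4.684
f 2 1 4
f 2 4 3
f 4 1 5
f 4 5 3
f 5 1 6
f 5 6 3
f 6 1 7
f 6 7 3
f 7 1 8
f 7 8 3
f 8 1 9
f 8 9 3
f 9 1 10
f 9 10 3
f 10 1 11
f 10 11 3
f 11 1 12
f 11 12 3
f 12 1 2
f 12 2 3
f 14 13 16
f 14 16 15
f 16 13 17
f 16 17 15
f 17 13 18
f 17 18 15
f 18 13 19
f 18 19 15
f 19 13 20
f 19 20 15
f 20 13 21
f 20 21 15
f 21 13 22
f 21 22 15
f 22 13 23
f 22 23 15
f 23 13 24
f 23 24 15
f 24 13 25
f 24 25 15
f 25 13 26
f 25 26 15
f 26 13 14
f 26 14 15
f 28 27 30
f 28 30 29
f 30 27 31
f 30 31 29
f 31 27 32
f 31 32 29
f 32 27 33
f 32 33 29
f 33 27 34
f 33 34 29
f 34 27 35
f 34 35 29
f 35 27 36
f 35 36 29
f 36 27 37
f 36 37 29
f 37 27 38
f 37 38 29
f 38 27 39
f 38 39 29
f 39 27 40
f 39 40 29
f 40 27 41
f 40 41 29
f 41 27 42
f 41 42 29
f 42 27 28
f 42 28 29



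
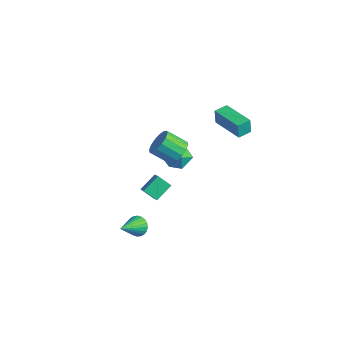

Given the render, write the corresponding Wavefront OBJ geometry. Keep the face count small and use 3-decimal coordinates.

v -2.029 2.304 1.453
v -2.092 2.272 2.41
v -2.024 3.144 1.481
v -2.087 3.112 2.439
v -0.053 2.288 1.581
v -0.116 2.256 2.539
v -0.048 3.128 1.61
v -0.111 3.096 2.567
v -0.048 -1.774 2.627
v 0.583 -2.045 3.037
v -0.221 -2.758 3.803
v -0.852 -2.486 3.393
v 0.467 -1.701 3.235
v -0.337 -2.413 4.001
v 0.213 -1.376 3.27
v -0.592 -2.088 4.037
v -0.112 -1.157 3.133
v -0.916 -1.87 3.899
v -0.419 -1.104 2.86
v -1.223 -1.817 3.627
v -0.626 -1.231 2.525
v -1.431 -1.943 3.291
v -0.679 -1.502 2.217
v -1.483 -2.215 2.983
v -0.563 -1.847 2.019
v -1.367 -2.559 2.785
v -0.308 -2.172 1.983
v -1.113 -2.884 2.75
v 0.016 -2.39 2.121
v -0.788 -3.103 2.887
v 0.323 -2.443 2.393
v -0.481 -3.156 3.16
v 0.531 -2.317 2.729
v -0.274 -3.029 3.495
v -3.377 1.391 -1.325
v -2.979 0.977 -2.076
v -3.321 0.063 -0.564
v -2.923 -0.351 -1.315
v -2.439 0.292 -0.817
v -2.474 1.113 -1.288
v -3.826 -0.073 -1.352
v -3.861 0.748 -1.823
v -3.256 0.072 -2.093
v -2.399 0.298 -1.763
v -3.901 0.742 -0.877
v -3.044 0.968 -0.547
v -0.894 -3.638 -0.023
v -0.964 -2.652 0.584
v -0.255 -3.274 -0.541
v -0.325 -2.288 0.066
v -0.115 -4.012 0.674
v -0.185 -3.026 1.281
v 0.524 -3.648 0.156
v 0.454 -2.662 0.763
v -1.863 -3.168 -4.369
v -1.245 -3.179 -4.6
v -1.557 -4.532 -3.491
v -1.217 -3.036 -4.388
v -1.287 -2.913 -4.173
v -1.444 -2.829 -3.987
v -1.666 -2.797 -3.86
v -1.917 -2.821 -3.81
v -2.16 -2.898 -3.845
v -2.358 -3.016 -3.96
v -2.481 -3.158 -4.137
v -2.509 -3.301 -4.349
v -2.439 -3.423 -4.564
v -2.282 -3.507 -4.75
v -2.06 -3.54 -4.877
v -1.809 -3.515 -4.927
v -1.566 -3.438 -4.892
v -1.368 -3.32 -4.777
f 2 4 1
f 5 2 1
f 1 4 3
f 3 5 1
f 2 8 4
f 6 2 5
f 6 8 2
f 4 8 3
f 7 5 3
f 3 8 7
f 7 6 5
f 8 6 7
f 10 9 13
f 10 13 11
f 11 13 14
f 11 14 12
f 13 9 15
f 13 15 14
f 14 15 16
f 14 16 12
f 15 9 17
f 15 17 16
f 16 17 18
f 16 18 12
f 17 9 19
f 17 19 18
f 18 19 20
f 18 20 12
f 19 9 21
f 19 21 20
f 20 21 22
f 20 22 12
f 21 9 23
f 21 23 22
f 22 23 24
f 22 24 12
f 23 9 25
f 23 25 24
f 24 25 26
f 24 26 12
f 25 9 27
f 25 27 26
f 26 27 28
f 26 28 12
f 27 9 29
f 27 29 28
f 28 29 30
f 28 30 12
f 29 9 31
f 29 31 30
f 30 31 32
f 30 32 12
f 31 9 33
f 31 33 32
f 32 33 34
f 32 34 12
f 33 9 10
f 33 10 34
f 34 10 11
f 34 11 12
f 35 46 40
f 35 40 36
f 35 36 42
f 35 42 45
f 35 45 46
f 36 40 44
f 40 46 39
f 46 45 37
f 45 42 41
f 42 36 43
f 38 44 39
f 38 39 37
f 38 37 41
f 38 41 43
f 38 43 44
f 39 44 40
f 37 39 46
f 41 37 45
f 43 41 42
f 44 43 36
f 48 50 47
f 51 48 47
f 47 50 49
f 49 51 47
f 48 54 50
f 52 48 51
f 52 54 48
f 50 54 49
f 53 51 49
f 49 54 53
f 53 52 51
f 54 52 53
f 56 55 58
f 56 58 57
f 58 55 59
f 58 59 57
f 59 55 60
f 59 60 57
f 60 55 61
f 60 61 57
f 61 55 62
f 61 62 57
f 62 55 63
f 62 63 57
f 63 55 64
f 63 64 57
f 64 55 65
f 64 65 57
f 65 55 66
f 65 66 57
f 66 55 67
f 66 67 57
f 67 55 68
f 67 68 57
f 68 55 69
f 68 69 57
f 69 55 70
f 69 70 57
f 70 55 71
f 70 71 57
f 71 55 72
f 71 72 57
f 72 55 56
f 72 56 57



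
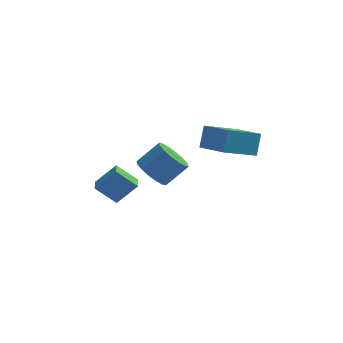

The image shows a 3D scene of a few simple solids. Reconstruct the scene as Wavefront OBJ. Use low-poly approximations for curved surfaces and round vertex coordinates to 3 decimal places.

v -1.727 -3.201 1.693
v -1.281 -2.594 0.961
v -0.168 -2.092 2.056
v -0.613 -2.699 2.787
v -1.656 -2.278 1.197
v -0.542 -1.776 2.291
v -2.049 -2.21 1.566
v -0.936 -1.708 2.66
v -2.356 -2.407 1.969
v -1.243 -1.905 3.063
v -2.494 -2.817 2.297
v -1.381 -2.315 3.392
v -2.427 -3.33 2.464
v -1.314 -2.828 3.559
v -2.172 -3.808 2.424
v -1.059 -3.306 3.519
v -1.798 -4.124 2.189
v -0.684 -3.622 3.283
v -1.404 -4.192 1.82
v -0.291 -3.69 2.914
v -1.097 -3.995 1.417
v 0.016 -3.493 2.511
v -0.959 -3.585 1.088
v 0.154 -3.083 2.183
v -1.026 -3.072 0.921
v 0.087 -2.57 2.016
v -3.634 -1.981 -1.652
v -4.772 -1.902 -0.603
v -3.688 -1.142 -1.774
v -4.827 -1.063 -0.726
v -2.533 -1.737 -0.474
v -3.672 -1.658 0.574
v -2.588 -0.898 -0.597
v -3.726 -0.819 0.452
v 0.661 -1.839 2.794
v 0.853 -1.106 3.947
v 2.332 -0.896 1.916
v 2.524 -0.163 3.069
v 1.916 -3.357 3.551
v 2.108 -2.624 4.704
v 3.587 -2.414 2.673
v 3.779 -1.681 3.826
f 2 1 5
f 2 5 3
f 3 5 6
f 3 6 4
f 5 1 7
f 5 7 6
f 6 7 8
f 6 8 4
f 7 1 9
f 7 9 8
f 8 9 10
f 8 10 4
f 9 1 11
f 9 11 10
f 10 11 12
f 10 12 4
f 11 1 13
f 11 13 12
f 12 13 14
f 12 14 4
f 13 1 15
f 13 15 14
f 14 15 16
f 14 16 4
f 15 1 17
f 15 17 16
f 16 17 18
f 16 18 4
f 17 1 19
f 17 19 18
f 18 19 20
f 18 20 4
f 19 1 21
f 19 21 20
f 20 21 22
f 20 22 4
f 21 1 23
f 21 23 22
f 22 23 24
f 22 24 4
f 23 1 25
f 23 25 24
f 24 25 26
f 24 26 4
f 25 1 2
f 25 2 26
f 26 2 3
f 26 3 4
f 28 30 27
f 31 28 27
f 27 30 29
f 29 31 27
f 28 34 30
f 32 28 31
f 32 34 28
f 30 34 29
f 33 31 29
f 29 34 33
f 33 32 31
f 34 32 33
f 36 38 35
f 39 36 35
f 35 38 37
f 37 39 35
f 36 42 38
f 40 36 39
f 40 42 36
f 38 42 37
f 41 39 37
f 37 42 41
f 41 40 39
f 42 40 41



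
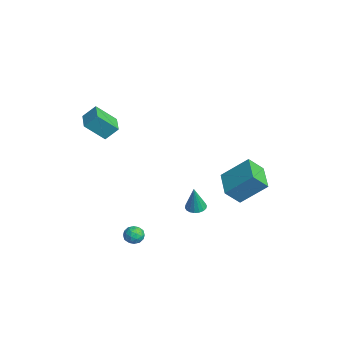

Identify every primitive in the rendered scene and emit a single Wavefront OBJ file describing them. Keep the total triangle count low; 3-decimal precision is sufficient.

v 1.025 3.892 -1.62
v 1.037 2.933 -0.628
v 1.615 5.412 -0.158
v 1.626 4.453 0.834
v 2.894 3.527 -1.994
v 2.905 2.568 -1.002
v 3.483 5.047 -0.532
v 3.495 4.088 0.46
v -3.634 -4.266 3.089
v -3.45 -3.482 3.91
v -3.443 -3.029 1.865
v -3.259 -2.245 2.686
v -2.241 -4.535 3.034
v -2.057 -3.751 3.855
v -2.05 -3.298 1.81
v -1.866 -2.514 2.631
v 2.923 0.793 -1.81
v 3.315 0.304 -1.94
v 3.217 0.567 -0.07
v 3.491 0.528 -1.941
v 3.555 0.804 -1.915
v 3.493 1.079 -1.869
v 3.319 1.296 -1.812
v 3.066 1.415 -1.754
v 2.786 1.41 -1.707
v 2.532 1.283 -1.681
v 2.356 1.059 -1.68
v 2.292 0.782 -1.706
v 2.354 0.508 -1.752
v 2.528 0.29 -1.809
v 2.78 0.172 -1.867
v 3.061 0.177 -1.914
v 3.264 -2.434 -3.352
v 3.794 -2.755 -3.09
v 2.746 -3.385 -3.47
v 3.276 -3.706 -3.208
v 2.897 -3.309 -2.819
v 3.217 -2.722 -2.746
v 3.323 -3.418 -3.814
v 3.643 -2.831 -3.741
v 3.831 -3.364 -3.376
v 3.567 -3.296 -2.76
v 2.973 -2.844 -3.8
v 2.709 -2.776 -3.184
v 3.574 -2.511 -3.211
v 2.966 -3.629 -3.349
v 2.743 -3.396 -3.12
v 3.054 -3.584 -2.966
v 3.235 -2.492 -3.008
v 3.547 -2.681 -2.854
v 3.019 -3.006 -2.695
v 2.993 -3.459 -3.706
v 3.305 -3.648 -3.552
v 3.486 -2.556 -3.594
v 3.797 -2.744 -3.44
v 3.521 -3.134 -3.865
v 3.907 -3.058 -3.225
v 3.603 -3.616 -3.294
v 3.631 -3.447 -3.65
v 3.819 -3.102 -3.608
v 3.753 -3.018 -2.863
v 3.448 -3.577 -2.932
v 3.225 -3.344 -2.703
v 3.413 -2.998 -2.66
v 3.774 -3.376 -3.031
v 3.092 -2.563 -3.628
v 2.787 -3.122 -3.697
v 3.127 -3.142 -3.9
v 3.315 -2.796 -3.857
v 2.937 -2.524 -3.266
v 2.633 -3.082 -3.335
v 2.721 -3.038 -2.952
v 2.909 -2.693 -2.91
v 2.766 -2.764 -3.529
f 2 4 1
f 5 2 1
f 1 4 3
f 3 5 1
f 2 8 4
f 6 2 5
f 6 8 2
f 4 8 3
f 7 5 3
f 3 8 7
f 7 6 5
f 8 6 7
f 10 12 9
f 13 10 9
f 9 12 11
f 11 13 9
f 10 16 12
f 14 10 13
f 14 16 10
f 12 16 11
f 15 13 11
f 11 16 15
f 15 14 13
f 16 14 15
f 18 17 20
f 18 20 19
f 20 17 21
f 20 21 19
f 21 17 22
f 21 22 19
f 22 17 23
f 22 23 19
f 23 17 24
f 23 24 19
f 24 17 25
f 24 25 19
f 25 17 26
f 25 26 19
f 26 17 27
f 26 27 19
f 27 17 28
f 27 28 19
f 28 17 29
f 28 29 19
f 29 17 30
f 29 30 19
f 30 17 31
f 30 31 19
f 31 17 32
f 31 32 19
f 32 17 18
f 32 18 19
f 33 70 49
f 70 44 73
f 49 73 38
f 70 73 49
f 33 49 45
f 49 38 50
f 45 50 34
f 49 50 45
f 33 45 54
f 45 34 55
f 54 55 40
f 45 55 54
f 33 54 66
f 54 40 69
f 66 69 43
f 54 69 66
f 33 66 70
f 66 43 74
f 70 74 44
f 66 74 70
f 34 50 61
f 50 38 64
f 61 64 42
f 50 64 61
f 38 73 51
f 73 44 72
f 51 72 37
f 73 72 51
f 44 74 71
f 74 43 67
f 71 67 35
f 74 67 71
f 43 69 68
f 69 40 56
f 68 56 39
f 69 56 68
f 40 55 60
f 55 34 57
f 60 57 41
f 55 57 60
f 36 62 48
f 62 42 63
f 48 63 37
f 62 63 48
f 36 48 46
f 48 37 47
f 46 47 35
f 48 47 46
f 36 46 53
f 46 35 52
f 53 52 39
f 46 52 53
f 36 53 58
f 53 39 59
f 58 59 41
f 53 59 58
f 36 58 62
f 58 41 65
f 62 65 42
f 58 65 62
f 37 63 51
f 63 42 64
f 51 64 38
f 63 64 51
f 35 47 71
f 47 37 72
f 71 72 44
f 47 72 71
f 39 52 68
f 52 35 67
f 68 67 43
f 52 67 68
f 41 59 60
f 59 39 56
f 60 56 40
f 59 56 60
f 42 65 61
f 65 41 57
f 61 57 34
f 65 57 61



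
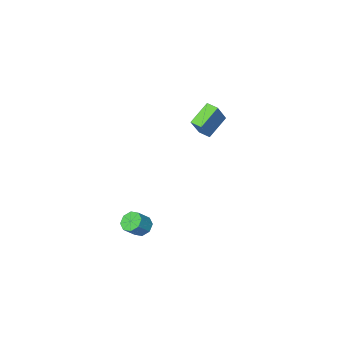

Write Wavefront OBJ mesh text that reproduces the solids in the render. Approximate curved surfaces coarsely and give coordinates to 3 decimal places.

v 3.162 1.76 -1.478
v 3.677 1.777 -1.995
v 4.473 1.877 -1.199
v 3.958 1.86 -0.682
v 3.485 2.286 -1.868
v 4.281 2.386 -1.072
v 3.104 2.486 -1.512
v 3.9 2.587 -0.716
v 2.757 2.262 -1.136
v 3.553 2.362 -0.34
v 2.647 1.743 -0.961
v 3.443 1.843 -0.165
v 2.839 1.234 -1.088
v 3.635 1.334 -0.292
v 3.22 1.033 -1.444
v 4.016 1.134 -0.648
v 3.567 1.258 -1.82
v 4.363 1.358 -1.024
v -3.655 -2.877 1.572
v -5.039 -3.225 2.602
v -3.929 -2.135 1.455
v -5.313 -2.482 2.485
v -2.647 -2.258 3.135
v -4.031 -2.605 4.165
v -2.921 -1.515 3.018
v -4.305 -1.863 4.048
f 2 1 5
f 2 5 3
f 3 5 6
f 3 6 4
f 5 1 7
f 5 7 6
f 6 7 8
f 6 8 4
f 7 1 9
f 7 9 8
f 8 9 10
f 8 10 4
f 9 1 11
f 9 11 10
f 10 11 12
f 10 12 4
f 11 1 13
f 11 13 12
f 12 13 14
f 12 14 4
f 13 1 15
f 13 15 14
f 14 15 16
f 14 16 4
f 15 1 17
f 15 17 16
f 16 17 18
f 16 18 4
f 17 1 2
f 17 2 18
f 18 2 3
f 18 3 4
f 20 22 19
f 23 20 19
f 19 22 21
f 21 23 19
f 20 26 22
f 24 20 23
f 24 26 20
f 22 26 21
f 25 23 21
f 21 26 25
f 25 24 23
f 26 24 25



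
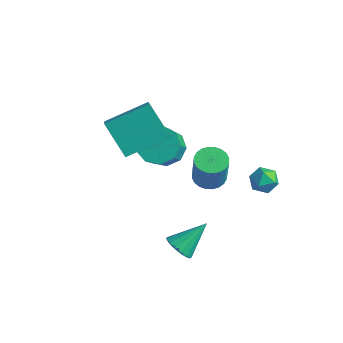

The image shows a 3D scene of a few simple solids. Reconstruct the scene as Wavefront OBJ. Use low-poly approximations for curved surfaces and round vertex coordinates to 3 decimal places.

v 1.031 0.52 -1.19
v 1.274 0.873 -1.775
v 1.786 -0.353 -1.405
v 2.029 0 -1.99
v 2.168 0.259 -1.326
v 1.701 0.798 -1.194
v 1.359 -0.278 -1.986
v 0.892 0.261 -1.854
v 1.477 0.38 -2.267
v 1.976 0.712 -1.859
v 1.084 -0.192 -1.321
v 1.583 0.14 -0.913
v -5.059 -2.924 0.273
v -4.56 -3.376 0.723
v -4.148 -1.114 1.076
v -3.649 -1.565 1.527
v -3.751 -2.935 -1.187
v -3.252 -3.386 -0.736
v -2.84 -1.124 -0.383
v -2.341 -1.576 0.067
v 0.199 -1.749 -0.831
v 0.818 -1.333 -0.908
v 1.22 -1.635 0.694
v 0.601 -2.051 0.771
v 0.624 -1.131 -0.822
v 1.027 -1.433 0.781
v 0.365 -1.024 -0.737
v 0.768 -1.326 0.866
v 0.081 -1.027 -0.666
v 0.484 -1.329 0.937
v -0.185 -1.14 -0.62
v 0.218 -1.442 0.983
v -0.392 -1.345 -0.607
v 0.01 -1.648 0.996
v -0.51 -1.613 -0.628
v -0.107 -1.915 0.975
v -0.52 -1.9 -0.679
v -0.117 -2.203 0.923
v -0.42 -2.165 -0.754
v -0.018 -2.467 0.848
v -0.227 -2.367 -0.841
v 0.176 -2.669 0.762
v 0.032 -2.474 -0.926
v 0.435 -2.776 0.677
v 0.316 -2.471 -0.997
v 0.719 -2.773 0.606
v 0.582 -2.358 -1.043
v 0.985 -2.66 0.56
v 0.79 -2.152 -1.056
v 1.192 -2.455 0.547
v 0.907 -1.885 -1.035
v 1.31 -2.187 0.568
v 0.917 -1.597 -0.983
v 1.32 -1.9 0.619
v -4.052 -0.253 -2.667
v -3.441 -0.692 -3.341
v -2.697 -1.826 -1.926
v -3.308 -1.387 -1.253
v -3.13 -0.141 -3.063
v -2.385 -1.275 -1.648
v -3.25 0.357 -2.6
v -2.506 -0.777 -1.185
v -3.746 0.57 -2.169
v -3.001 -0.564 -0.754
v -4.385 0.398 -1.971
v -3.641 -0.736 -0.556
v -4.868 -0.079 -2.098
v -4.124 -1.213 -0.684
v -4.97 -0.637 -2.493
v -4.226 -1.771 -1.078
v -4.642 -1.016 -2.968
v -3.898 -2.15 -1.554
v -4.038 -1.037 -3.304
v -3.294 -2.171 -1.889
v 1.21 -4.6 -3.13
v 1.899 -4.638 -3.337
v 1.61 -3.34 -2.03
v 1.761 -4.406 -3.552
v 1.497 -4.219 -3.67
v 1.167 -4.119 -3.665
v 0.847 -4.129 -3.537
v 0.61 -4.247 -3.316
v 0.511 -4.446 -3.053
v 0.572 -4.68 -2.807
v 0.779 -4.896 -2.636
v 1.085 -5.043 -2.577
v 1.419 -5.09 -2.646
v 1.706 -5.024 -2.826
v 1.879 -4.861 -3.075
f 1 12 6
f 1 6 2
f 1 2 8
f 1 8 11
f 1 11 12
f 2 6 10
f 6 12 5
f 12 11 3
f 11 8 7
f 8 2 9
f 4 10 5
f 4 5 3
f 4 3 7
f 4 7 9
f 4 9 10
f 5 10 6
f 3 5 12
f 7 3 11
f 9 7 8
f 10 9 2
f 14 16 13
f 17 14 13
f 13 16 15
f 15 17 13
f 14 20 16
f 18 14 17
f 18 20 14
f 16 20 15
f 19 17 15
f 15 20 19
f 19 18 17
f 20 18 19
f 22 21 25
f 22 25 23
f 23 25 26
f 23 26 24
f 25 21 27
f 25 27 26
f 26 27 28
f 26 28 24
f 27 21 29
f 27 29 28
f 28 29 30
f 28 30 24
f 29 21 31
f 29 31 30
f 30 31 32
f 30 32 24
f 31 21 33
f 31 33 32
f 32 33 34
f 32 34 24
f 33 21 35
f 33 35 34
f 34 35 36
f 34 36 24
f 35 21 37
f 35 37 36
f 36 37 38
f 36 38 24
f 37 21 39
f 37 39 38
f 38 39 40
f 38 40 24
f 39 21 41
f 39 41 40
f 40 41 42
f 40 42 24
f 41 21 43
f 41 43 42
f 42 43 44
f 42 44 24
f 43 21 45
f 43 45 44
f 44 45 46
f 44 46 24
f 45 21 47
f 45 47 46
f 46 47 48
f 46 48 24
f 47 21 49
f 47 49 48
f 48 49 50
f 48 50 24
f 49 21 51
f 49 51 50
f 50 51 52
f 50 52 24
f 51 21 53
f 51 53 52
f 52 53 54
f 52 54 24
f 53 21 22
f 53 22 54
f 54 22 23
f 54 23 24
f 56 55 59
f 56 59 57
f 57 59 60
f 57 60 58
f 59 55 61
f 59 61 60
f 60 61 62
f 60 62 58
f 61 55 63
f 61 63 62
f 62 63 64
f 62 64 58
f 63 55 65
f 63 65 64
f 64 65 66
f 64 66 58
f 65 55 67
f 65 67 66
f 66 67 68
f 66 68 58
f 67 55 69
f 67 69 68
f 68 69 70
f 68 70 58
f 69 55 71
f 69 71 70
f 70 71 72
f 70 72 58
f 71 55 73
f 71 73 72
f 72 73 74
f 72 74 58
f 73 55 56
f 73 56 74
f 74 56 57
f 74 57 58
f 76 75 78
f 76 78 77
f 78 75 79
f 78 79 77
f 79 75 80
f 79 80 77
f 80 75 81
f 80 81 77
f 81 75 82
f 81 82 77
f 82 75 83
f 82 83 77
f 83 75 84
f 83 84 77
f 84 75 85
f 84 85 77
f 85 75 86
f 85 86 77
f 86 75 87
f 86 87 77
f 87 75 88
f 87 88 77
f 88 75 89
f 88 89 77
f 89 75 76
f 89 76 77



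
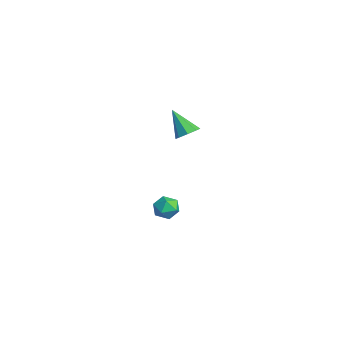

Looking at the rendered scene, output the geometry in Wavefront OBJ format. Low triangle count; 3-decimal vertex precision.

v 2.704 4.262 3.166
v 3.29 4.039 3.5
v 1.736 3.738 4.514
v 3.169 4.556 3.615
v 2.776 4.901 3.467
v 2.341 4.872 3.142
v 2.119 4.485 2.832
v 2.239 3.968 2.718
v 2.632 3.623 2.866
v 3.067 3.652 3.19
v 0.058 4.25 -3.57
v 0.672 4.398 -3.048
v 0.668 3.142 -3.972
v 1.282 3.29 -3.45
v 0.542 3.083 -3.164
v 0.165 3.768 -2.916
v 1.175 3.772 -4.104
v 0.798 4.457 -3.856
v 1.363 4.103 -3.378
v 0.971 3.677 -2.797
v 0.369 3.863 -4.223
v -0.023 3.437 -3.642
f 2 1 4
f 2 4 3
f 4 1 5
f 4 5 3
f 5 1 6
f 5 6 3
f 6 1 7
f 6 7 3
f 7 1 8
f 7 8 3
f 8 1 9
f 8 9 3
f 9 1 10
f 9 10 3
f 10 1 2
f 10 2 3
f 11 22 16
f 11 16 12
f 11 12 18
f 11 18 21
f 11 21 22
f 12 16 20
f 16 22 15
f 22 21 13
f 21 18 17
f 18 12 19
f 14 20 15
f 14 15 13
f 14 13 17
f 14 17 19
f 14 19 20
f 15 20 16
f 13 15 22
f 17 13 21
f 19 17 18
f 20 19 12



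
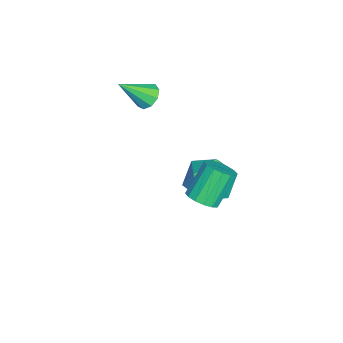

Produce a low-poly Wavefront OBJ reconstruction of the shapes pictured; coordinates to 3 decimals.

v -3.385 0.541 0.422
v -2.91 0.773 0.386
v -2.895 -0.321 1.338
v -3.108 0.934 0.643
v -3.435 0.912 0.798
v -3.739 0.716 0.776
v -3.878 0.438 0.589
v -3.786 0.208 0.324
v -3.507 0.134 0.105
v -3.171 0.251 0.034
v -2.935 0.503 0.145
v 0.236 3.074 -1.004
v 0.737 3.228 -0.753
v 0.064 3.68 0.314
v -0.436 3.526 0.064
v 0.65 3.469 -0.91
v -0.022 3.921 0.157
v 0.454 3.605 -1.091
v -0.219 4.057 -0.024
v 0.198 3.598 -1.249
v -0.474 4.05 -0.182
v -0.047 3.451 -1.342
v -0.719 3.903 -0.274
v -0.216 3.203 -1.343
v -0.888 3.655 -0.276
v -0.264 2.92 -1.254
v -0.937 3.372 -0.187
v -0.178 2.679 -1.097
v -0.85 3.131 -0.03
v 0.019 2.543 -0.916
v -0.654 2.995 0.151
v 0.274 2.55 -0.758
v -0.398 3.002 0.309
v 0.519 2.697 -0.666
v -0.153 3.149 0.402
v 0.688 2.945 -0.664
v 0.016 3.397 0.403
v -3.798 2.841 -2.98
v -3.377 3.182 -3.807
v -2.383 2.278 -2.493
v -1.962 2.619 -3.32
v -2.291 3.251 -2.635
v -3.165 3.6 -2.937
v -2.595 1.86 -3.363
v -3.469 2.209 -3.665
v -2.633 2.576 -4.044
v -2.446 3.436 -3.594
v -3.314 2.024 -2.706
v -3.127 2.884 -2.256
f 2 1 4
f 2 4 3
f 4 1 5
f 4 5 3
f 5 1 6
f 5 6 3
f 6 1 7
f 6 7 3
f 7 1 8
f 7 8 3
f 8 1 9
f 8 9 3
f 9 1 10
f 9 10 3
f 10 1 11
f 10 11 3
f 11 1 2
f 11 2 3
f 13 12 16
f 13 16 14
f 14 16 17
f 14 17 15
f 16 12 18
f 16 18 17
f 17 18 19
f 17 19 15
f 18 12 20
f 18 20 19
f 19 20 21
f 19 21 15
f 20 12 22
f 20 22 21
f 21 22 23
f 21 23 15
f 22 12 24
f 22 24 23
f 23 24 25
f 23 25 15
f 24 12 26
f 24 26 25
f 25 26 27
f 25 27 15
f 26 12 28
f 26 28 27
f 27 28 29
f 27 29 15
f 28 12 30
f 28 30 29
f 29 30 31
f 29 31 15
f 30 12 32
f 30 32 31
f 31 32 33
f 31 33 15
f 32 12 34
f 32 34 33
f 33 34 35
f 33 35 15
f 34 12 36
f 34 36 35
f 35 36 37
f 35 37 15
f 36 12 13
f 36 13 37
f 37 13 14
f 37 14 15
f 38 49 43
f 38 43 39
f 38 39 45
f 38 45 48
f 38 48 49
f 39 43 47
f 43 49 42
f 49 48 40
f 48 45 44
f 45 39 46
f 41 47 42
f 41 42 40
f 41 40 44
f 41 44 46
f 41 46 47
f 42 47 43
f 40 42 49
f 44 40 48
f 46 44 45
f 47 46 39



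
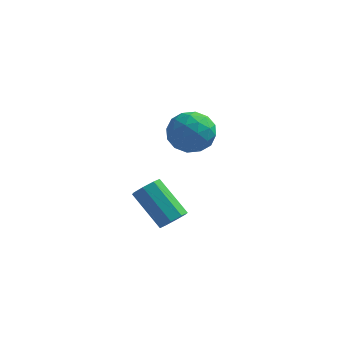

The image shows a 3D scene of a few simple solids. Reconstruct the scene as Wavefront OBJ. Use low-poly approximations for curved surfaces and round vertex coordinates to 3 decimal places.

v -3.995 4.275 -1.478
v -3.046 3.945 -0.885
v -4.154 2.535 -2.195
v -3.205 2.205 -1.602
v -4.192 2.451 -1.031
v -4.095 3.527 -0.589
v -3.105 2.953 -2.491
v -3.008 4.029 -2.049
v -2.496 3.128 -1.511
v -3.168 2.817 -0.609
v -4.032 3.663 -2.471
v -4.704 3.352 -1.569
v -3.507 4.263 -1.119
v -3.693 2.217 -1.961
v -4.274 2.362 -1.626
v -3.716 2.168 -1.277
v -4.123 4.017 -0.945
v -3.565 3.823 -0.596
v -4.239 2.945 -0.682
v -3.635 2.657 -2.484
v -3.077 2.463 -2.135
v -3.484 4.312 -1.803
v -2.926 4.118 -1.454
v -2.961 3.535 -2.398
v -2.626 3.588 -1.138
v -2.719 2.566 -1.559
v -2.66 3.006 -2.083
v -2.603 3.638 -1.822
v -3.02 3.406 -0.608
v -3.114 2.383 -1.029
v -3.694 2.528 -0.694
v -3.637 3.16 -0.433
v -2.697 2.926 -0.976
v -4.086 4.097 -2.051
v -4.18 3.074 -2.472
v -3.563 3.32 -2.647
v -3.506 3.952 -2.386
v -4.481 3.914 -1.521
v -4.574 2.892 -1.942
v -4.597 2.842 -1.258
v -4.54 3.474 -0.997
v -4.503 3.554 -2.104
v -2.934 -2.113 -3.505
v -2.546 -2.35 -2.987
v -3.917 -1.644 -1.636
v -4.306 -1.407 -2.155
v -2.423 -1.854 -3.122
v -3.794 -1.148 -1.771
v -2.6 -1.51 -3.481
v -3.971 -0.804 -2.13
v -2.973 -1.519 -3.855
v -4.344 -0.813 -2.504
v -3.323 -1.876 -4.024
v -4.694 -1.17 -2.673
v -3.446 -2.372 -3.889
v -4.817 -1.666 -2.538
v -3.269 -2.716 -3.53
v -4.64 -2.01 -2.179
v -2.896 -2.707 -3.156
v -4.267 -2.001 -1.805
f 1 38 17
f 38 12 41
f 17 41 6
f 38 41 17
f 1 17 13
f 17 6 18
f 13 18 2
f 17 18 13
f 1 13 22
f 13 2 23
f 22 23 8
f 13 23 22
f 1 22 34
f 22 8 37
f 34 37 11
f 22 37 34
f 1 34 38
f 34 11 42
f 38 42 12
f 34 42 38
f 2 18 29
f 18 6 32
f 29 32 10
f 18 32 29
f 6 41 19
f 41 12 40
f 19 40 5
f 41 40 19
f 12 42 39
f 42 11 35
f 39 35 3
f 42 35 39
f 11 37 36
f 37 8 24
f 36 24 7
f 37 24 36
f 8 23 28
f 23 2 25
f 28 25 9
f 23 25 28
f 4 30 16
f 30 10 31
f 16 31 5
f 30 31 16
f 4 16 14
f 16 5 15
f 14 15 3
f 16 15 14
f 4 14 21
f 14 3 20
f 21 20 7
f 14 20 21
f 4 21 26
f 21 7 27
f 26 27 9
f 21 27 26
f 4 26 30
f 26 9 33
f 30 33 10
f 26 33 30
f 5 31 19
f 31 10 32
f 19 32 6
f 31 32 19
f 3 15 39
f 15 5 40
f 39 40 12
f 15 40 39
f 7 20 36
f 20 3 35
f 36 35 11
f 20 35 36
f 9 27 28
f 27 7 24
f 28 24 8
f 27 24 28
f 10 33 29
f 33 9 25
f 29 25 2
f 33 25 29
f 44 43 47
f 44 47 45
f 45 47 48
f 45 48 46
f 47 43 49
f 47 49 48
f 48 49 50
f 48 50 46
f 49 43 51
f 49 51 50
f 50 51 52
f 50 52 46
f 51 43 53
f 51 53 52
f 52 53 54
f 52 54 46
f 53 43 55
f 53 55 54
f 54 55 56
f 54 56 46
f 55 43 57
f 55 57 56
f 56 57 58
f 56 58 46
f 57 43 59
f 57 59 58
f 58 59 60
f 58 60 46
f 59 43 44
f 59 44 60
f 60 44 45
f 60 45 46



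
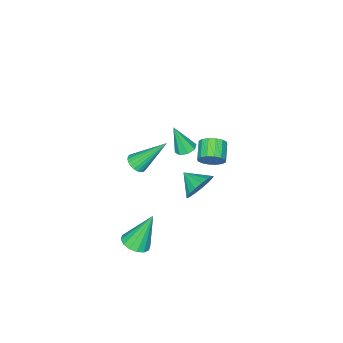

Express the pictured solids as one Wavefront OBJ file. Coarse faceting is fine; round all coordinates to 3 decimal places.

v -3.353 0.986 -1.703
v -3.002 0.996 -1.109
v -3.776 0.404 -0.643
v -4.127 0.394 -1.237
v -3.214 1.283 -1.096
v -3.988 0.691 -0.63
v -3.463 1.491 -1.246
v -4.237 0.899 -0.779
v -3.683 1.563 -1.518
v -4.457 0.971 -1.051
v -3.814 1.481 -1.84
v -4.588 0.889 -1.373
v -3.822 1.266 -2.125
v -4.596 0.674 -1.658
v -3.704 0.976 -2.297
v -4.478 0.384 -1.831
v -3.492 0.689 -2.31
v -4.266 0.097 -1.844
v -3.243 0.481 -2.161
v -4.017 -0.111 -1.694
v -3.023 0.409 -1.889
v -3.797 -0.183 -1.422
v -2.892 0.491 -1.567
v -3.666 -0.101 -1.1
v -2.884 0.706 -1.282
v -3.658 0.114 -0.815
v 0.457 -0.276 0.08
v 0.906 -0.38 0.399
v -0.417 0.796 1.66
v 0.964 -0.192 0.304
v 0.945 -0.017 0.175
v 0.852 0.118 0.031
v 0.699 0.194 -0.105
v 0.509 0.198 -0.213
v 0.311 0.13 -0.277
v 0.135 -0 -0.285
v 0.009 -0.172 -0.239
v -0.049 -0.36 -0.143
v -0.03 -0.535 -0.014
v 0.063 -0.671 0.13
v 0.216 -0.746 0.266
v 0.406 -0.75 0.374
v 0.604 -0.682 0.437
v 0.779 -0.552 0.446
v 2.463 1.475 -3.297
v 3.116 1.337 -3.002
v 1.737 1.905 -1.483
v 3.123 1.705 -3.087
v 2.953 2.012 -3.227
v 2.652 2.175 -3.387
v 2.3 2.15 -3.522
v 1.991 1.945 -3.597
v 1.809 1.614 -3.591
v 1.803 1.246 -3.507
v 1.973 0.939 -3.366
v 2.274 0.776 -3.207
v 2.626 0.8 -3.072
v 2.934 1.006 -2.997
v -0.728 2.556 -0.726
v -0.451 2.897 0.013
v -0.712 1.564 -0.274
v -0.861 2.907 0.047
v -1.24 2.836 -0.095
v -1.503 2.701 -0.383
v -1.587 2.532 -0.748
v -1.475 2.369 -1.109
v -1.191 2.249 -1.383
v -0.802 2.199 -1.505
v -0.395 2.231 -1.45
v -0.065 2.337 -1.228
v 0.114 2.493 -0.892
v 0.1 2.664 -0.518
v -0.104 2.81 -0.191
v -0.576 1.806 1.821
v -0.262 2.222 1.917
v -0.324 1.294 3.219
v -0.649 2.295 2.013
v -0.994 2.081 1.997
v -1.094 1.707 1.878
v -0.891 1.39 1.726
v -0.504 1.317 1.629
v -0.159 1.531 1.645
v -0.059 1.905 1.764
f 2 1 5
f 2 5 3
f 3 5 6
f 3 6 4
f 5 1 7
f 5 7 6
f 6 7 8
f 6 8 4
f 7 1 9
f 7 9 8
f 8 9 10
f 8 10 4
f 9 1 11
f 9 11 10
f 10 11 12
f 10 12 4
f 11 1 13
f 11 13 12
f 12 13 14
f 12 14 4
f 13 1 15
f 13 15 14
f 14 15 16
f 14 16 4
f 15 1 17
f 15 17 16
f 16 17 18
f 16 18 4
f 17 1 19
f 17 19 18
f 18 19 20
f 18 20 4
f 19 1 21
f 19 21 20
f 20 21 22
f 20 22 4
f 21 1 23
f 21 23 22
f 22 23 24
f 22 24 4
f 23 1 25
f 23 25 24
f 24 25 26
f 24 26 4
f 25 1 2
f 25 2 26
f 26 2 3
f 26 3 4
f 28 27 30
f 28 30 29
f 30 27 31
f 30 31 29
f 31 27 32
f 31 32 29
f 32 27 33
f 32 33 29
f 33 27 34
f 33 34 29
f 34 27 35
f 34 35 29
f 35 27 36
f 35 36 29
f 36 27 37
f 36 37 29
f 37 27 38
f 37 38 29
f 38 27 39
f 38 39 29
f 39 27 40
f 39 40 29
f 40 27 41
f 40 41 29
f 41 27 42
f 41 42 29
f 42 27 43
f 42 43 29
f 43 27 44
f 43 44 29
f 44 27 28
f 44 28 29
f 46 45 48
f 46 48 47
f 48 45 49
f 48 49 47
f 49 45 50
f 49 50 47
f 50 45 51
f 50 51 47
f 51 45 52
f 51 52 47
f 52 45 53
f 52 53 47
f 53 45 54
f 53 54 47
f 54 45 55
f 54 55 47
f 55 45 56
f 55 56 47
f 56 45 57
f 56 57 47
f 57 45 58
f 57 58 47
f 58 45 46
f 58 46 47
f 60 59 62
f 60 62 61
f 62 59 63
f 62 63 61
f 63 59 64
f 63 64 61
f 64 59 65
f 64 65 61
f 65 59 66
f 65 66 61
f 66 59 67
f 66 67 61
f 67 59 68
f 67 68 61
f 68 59 69
f 68 69 61
f 69 59 70
f 69 70 61
f 70 59 71
f 70 71 61
f 71 59 72
f 71 72 61
f 72 59 73
f 72 73 61
f 73 59 60
f 73 60 61
f 75 74 77
f 75 77 76
f 77 74 78
f 77 78 76
f 78 74 79
f 78 79 76
f 79 74 80
f 79 80 76
f 80 74 81
f 80 81 76
f 81 74 82
f 81 82 76
f 82 74 83
f 82 83 76
f 83 74 75
f 83 75 76



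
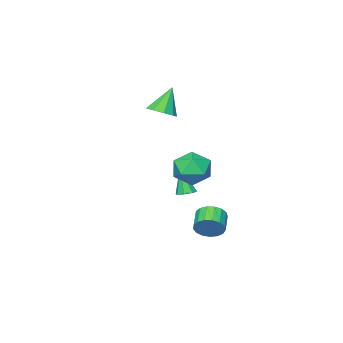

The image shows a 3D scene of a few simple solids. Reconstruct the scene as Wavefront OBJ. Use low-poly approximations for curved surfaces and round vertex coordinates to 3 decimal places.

v 2.651 2.285 2.241
v 3.315 2.163 1.301
v 1.225 1.477 1.339
v 1.889 1.355 0.399
v 2.11 0.732 1.348
v 2.991 1.232 1.906
v 1.549 2.408 0.734
v 2.43 2.908 1.292
v 2.633 2.239 0.37
v 2.98 1.203 0.75
v 1.56 2.437 1.89
v 1.907 1.401 2.27
v -0.736 -3.944 2.974
v -0.279 -3.211 3.225
v -1.584 -3.976 4.606
v -0.808 -3.047 2.954
v -1.302 -3.304 2.692
v -1.532 -3.86 2.562
v -1.389 -4.455 2.625
v -0.941 -4.812 2.85
v -0.397 -4.762 3.134
v -0.011 -4.33 3.342
v 0.035 -3.717 3.378
v 0.923 1.682 -3.414
v 1.498 1.429 -2.842
v 0.672 0.705 -2.333
v 0.097 0.958 -2.906
v 1.322 1.752 -2.667
v 0.497 1.027 -2.159
v 1.055 2.058 -2.664
v 0.23 1.334 -2.155
v 0.758 2.279 -2.832
v -0.068 1.555 -2.324
v 0.498 2.363 -3.134
v -0.327 1.639 -2.626
v 0.336 2.291 -3.5
v -0.49 1.567 -2.992
v 0.308 2.079 -3.846
v -0.517 1.355 -3.338
v 0.421 1.777 -4.094
v -0.404 1.053 -3.585
v 0.649 1.452 -4.186
v -0.176 0.728 -3.677
v 0.94 1.181 -4.101
v 0.114 0.457 -3.592
v 1.226 1.024 -3.858
v 0.401 0.3 -3.35
v 1.444 1.018 -3.514
v 0.618 0.294 -3.006
v 1.542 1.164 -3.148
v 0.716 0.44 -2.639
v 0.694 -0.333 -1.542
v 1.047 -0.774 -1.676
v 0.626 -0.907 0.162
v 1.269 -0.412 -1.546
v 1.154 -0.004 -1.413
v 0.77 0.211 -1.356
v 0.341 0.107 -1.408
v 0.12 -0.255 -1.539
v 0.235 -0.663 -1.672
v 0.619 -0.877 -1.728
f 1 12 6
f 1 6 2
f 1 2 8
f 1 8 11
f 1 11 12
f 2 6 10
f 6 12 5
f 12 11 3
f 11 8 7
f 8 2 9
f 4 10 5
f 4 5 3
f 4 3 7
f 4 7 9
f 4 9 10
f 5 10 6
f 3 5 12
f 7 3 11
f 9 7 8
f 10 9 2
f 14 13 16
f 14 16 15
f 16 13 17
f 16 17 15
f 17 13 18
f 17 18 15
f 18 13 19
f 18 19 15
f 19 13 20
f 19 20 15
f 20 13 21
f 20 21 15
f 21 13 22
f 21 22 15
f 22 13 23
f 22 23 15
f 23 13 14
f 23 14 15
f 25 24 28
f 25 28 26
f 26 28 29
f 26 29 27
f 28 24 30
f 28 30 29
f 29 30 31
f 29 31 27
f 30 24 32
f 30 32 31
f 31 32 33
f 31 33 27
f 32 24 34
f 32 34 33
f 33 34 35
f 33 35 27
f 34 24 36
f 34 36 35
f 35 36 37
f 35 37 27
f 36 24 38
f 36 38 37
f 37 38 39
f 37 39 27
f 38 24 40
f 38 40 39
f 39 40 41
f 39 41 27
f 40 24 42
f 40 42 41
f 41 42 43
f 41 43 27
f 42 24 44
f 42 44 43
f 43 44 45
f 43 45 27
f 44 24 46
f 44 46 45
f 45 46 47
f 45 47 27
f 46 24 48
f 46 48 47
f 47 48 49
f 47 49 27
f 48 24 50
f 48 50 49
f 49 50 51
f 49 51 27
f 50 24 25
f 50 25 51
f 51 25 26
f 51 26 27
f 53 52 55
f 53 55 54
f 55 52 56
f 55 56 54
f 56 52 57
f 56 57 54
f 57 52 58
f 57 58 54
f 58 52 59
f 58 59 54
f 59 52 60
f 59 60 54
f 60 52 61
f 60 61 54
f 61 52 53
f 61 53 54

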